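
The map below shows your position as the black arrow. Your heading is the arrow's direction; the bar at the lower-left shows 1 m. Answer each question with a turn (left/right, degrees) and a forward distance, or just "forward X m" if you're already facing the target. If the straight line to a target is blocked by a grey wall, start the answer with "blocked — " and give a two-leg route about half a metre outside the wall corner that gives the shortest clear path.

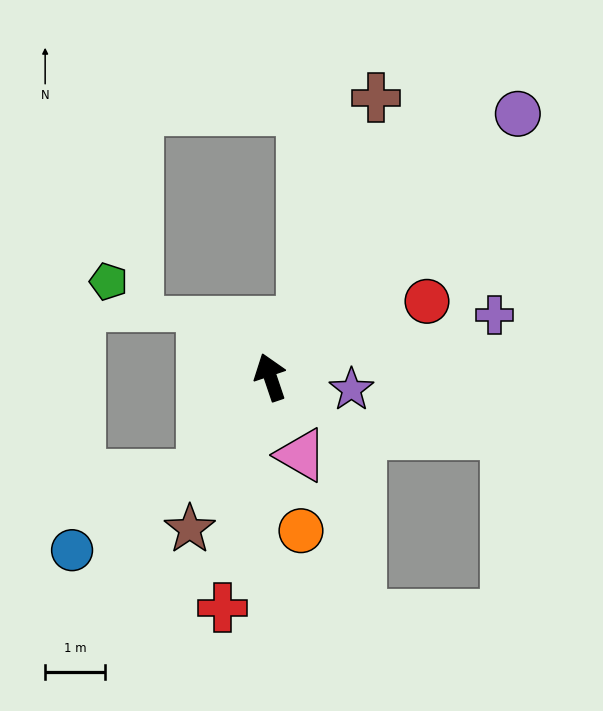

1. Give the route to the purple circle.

turn right 62°, forward 6.0 m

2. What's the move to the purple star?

turn right 117°, forward 1.4 m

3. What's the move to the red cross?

turn left 150°, forward 3.9 m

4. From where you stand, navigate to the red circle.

turn right 83°, forward 2.9 m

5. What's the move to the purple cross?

turn right 93°, forward 3.9 m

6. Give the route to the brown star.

turn left 133°, forward 2.9 m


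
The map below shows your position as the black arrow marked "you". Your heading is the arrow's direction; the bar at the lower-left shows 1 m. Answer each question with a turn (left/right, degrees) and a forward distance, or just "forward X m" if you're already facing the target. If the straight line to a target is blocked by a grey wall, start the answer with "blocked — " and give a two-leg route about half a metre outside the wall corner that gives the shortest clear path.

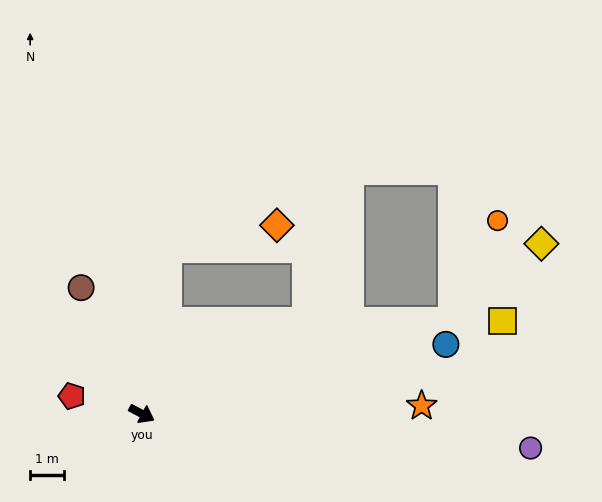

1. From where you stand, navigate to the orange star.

turn left 29°, forward 8.3 m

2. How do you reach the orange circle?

blocked — turn left 44°, forward 9.6 m, then turn left 49°, forward 3.3 m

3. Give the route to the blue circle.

turn left 41°, forward 9.2 m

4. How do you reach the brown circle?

turn left 144°, forward 4.1 m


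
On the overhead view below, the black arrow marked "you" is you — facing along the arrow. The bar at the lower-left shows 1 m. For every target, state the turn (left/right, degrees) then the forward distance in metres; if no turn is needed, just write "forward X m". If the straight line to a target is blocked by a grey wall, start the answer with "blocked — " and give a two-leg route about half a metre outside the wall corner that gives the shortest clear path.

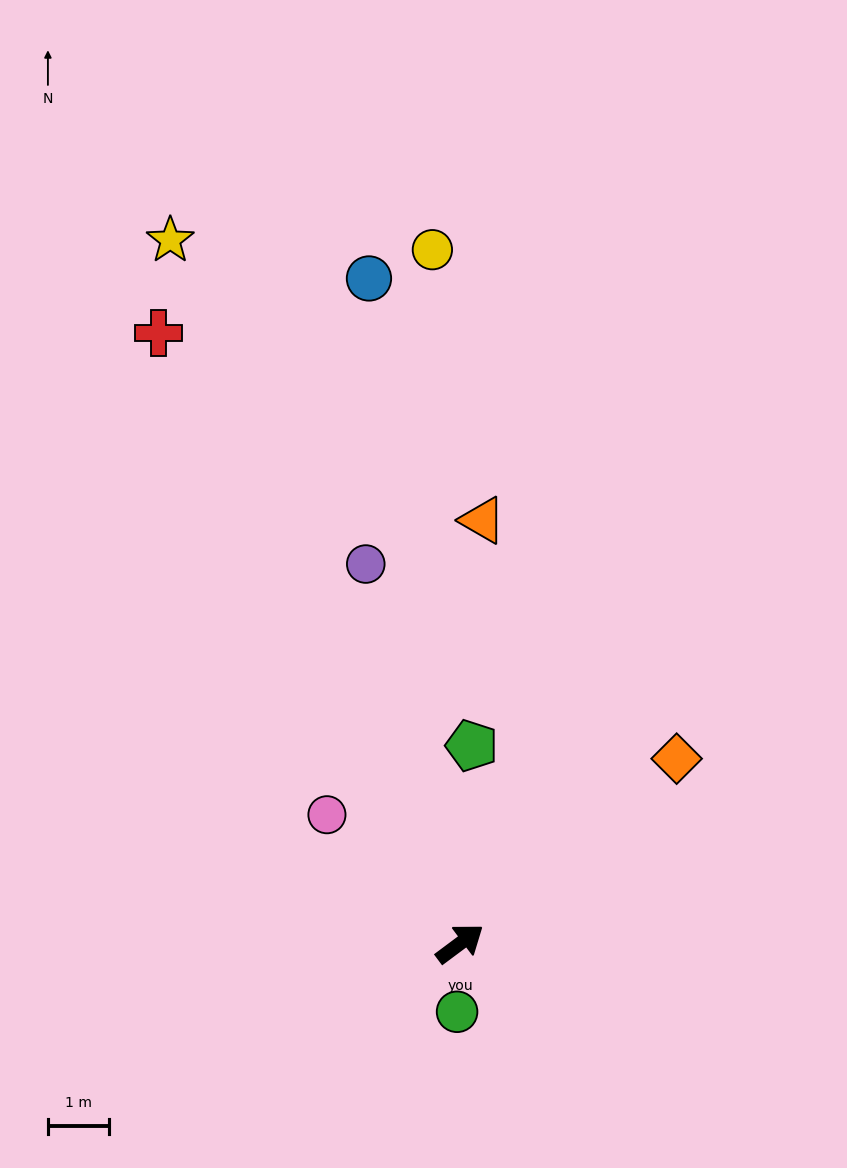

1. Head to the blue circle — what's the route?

turn left 61°, forward 11.0 m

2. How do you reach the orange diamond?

turn left 4°, forward 4.6 m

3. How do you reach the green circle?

turn right 129°, forward 1.1 m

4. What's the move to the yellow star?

turn left 76°, forward 12.4 m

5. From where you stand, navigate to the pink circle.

turn left 99°, forward 3.0 m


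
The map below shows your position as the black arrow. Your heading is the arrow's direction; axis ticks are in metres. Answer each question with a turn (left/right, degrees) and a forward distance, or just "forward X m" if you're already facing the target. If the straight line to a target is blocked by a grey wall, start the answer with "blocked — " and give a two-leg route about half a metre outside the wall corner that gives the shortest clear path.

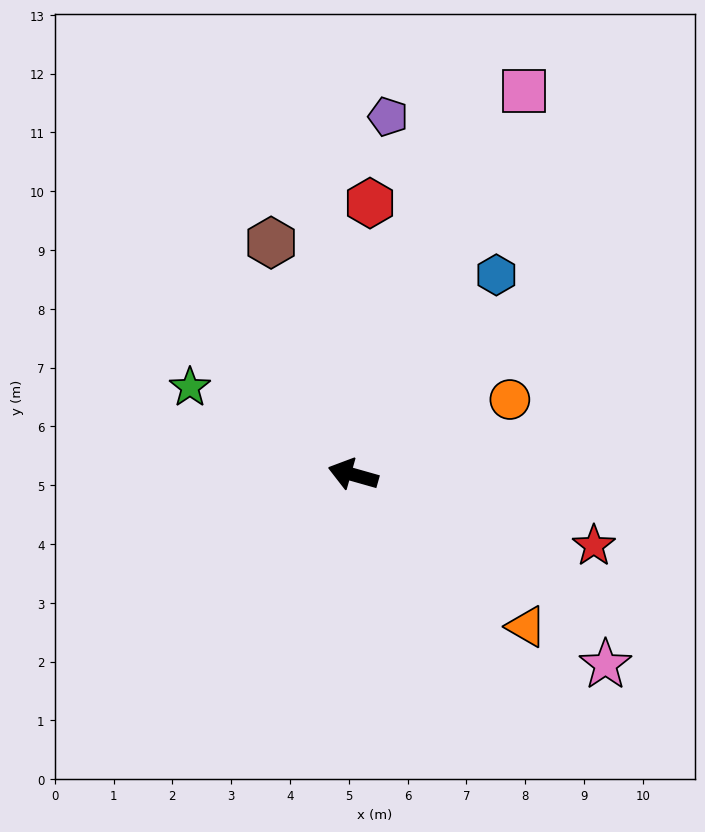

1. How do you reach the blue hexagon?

turn right 110°, forward 4.2 m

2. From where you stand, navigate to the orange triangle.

turn left 155°, forward 3.9 m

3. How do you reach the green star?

turn right 12°, forward 3.1 m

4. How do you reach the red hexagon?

turn right 78°, forward 4.6 m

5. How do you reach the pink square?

turn right 98°, forward 7.1 m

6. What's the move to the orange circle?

turn right 139°, forward 3.0 m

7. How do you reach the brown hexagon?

turn right 55°, forward 4.2 m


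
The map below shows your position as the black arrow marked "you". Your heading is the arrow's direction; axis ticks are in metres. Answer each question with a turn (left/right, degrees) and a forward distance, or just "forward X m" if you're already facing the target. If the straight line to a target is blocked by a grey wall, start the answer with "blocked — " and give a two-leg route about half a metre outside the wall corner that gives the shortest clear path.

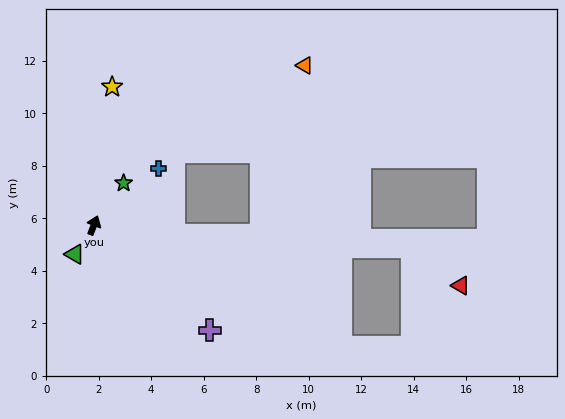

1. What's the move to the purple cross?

turn right 111°, forward 6.0 m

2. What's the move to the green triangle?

turn left 168°, forward 1.3 m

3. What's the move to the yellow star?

turn left 14°, forward 5.3 m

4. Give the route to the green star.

turn right 14°, forward 2.0 m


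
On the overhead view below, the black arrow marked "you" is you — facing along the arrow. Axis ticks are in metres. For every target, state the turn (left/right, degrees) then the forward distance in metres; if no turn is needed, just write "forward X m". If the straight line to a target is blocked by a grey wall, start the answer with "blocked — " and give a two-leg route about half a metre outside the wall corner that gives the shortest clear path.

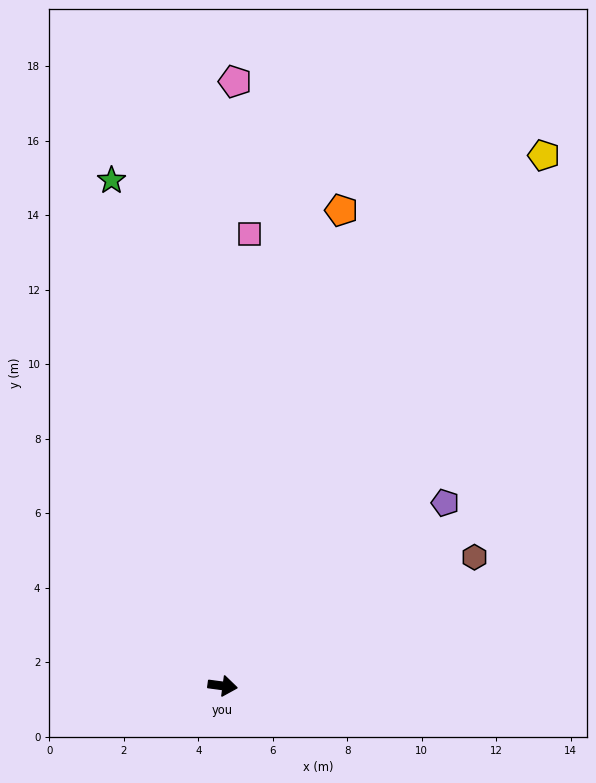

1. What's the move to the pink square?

turn left 94°, forward 12.2 m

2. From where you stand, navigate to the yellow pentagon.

turn left 66°, forward 16.7 m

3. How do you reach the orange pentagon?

turn left 84°, forward 13.2 m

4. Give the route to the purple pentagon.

turn left 47°, forward 7.7 m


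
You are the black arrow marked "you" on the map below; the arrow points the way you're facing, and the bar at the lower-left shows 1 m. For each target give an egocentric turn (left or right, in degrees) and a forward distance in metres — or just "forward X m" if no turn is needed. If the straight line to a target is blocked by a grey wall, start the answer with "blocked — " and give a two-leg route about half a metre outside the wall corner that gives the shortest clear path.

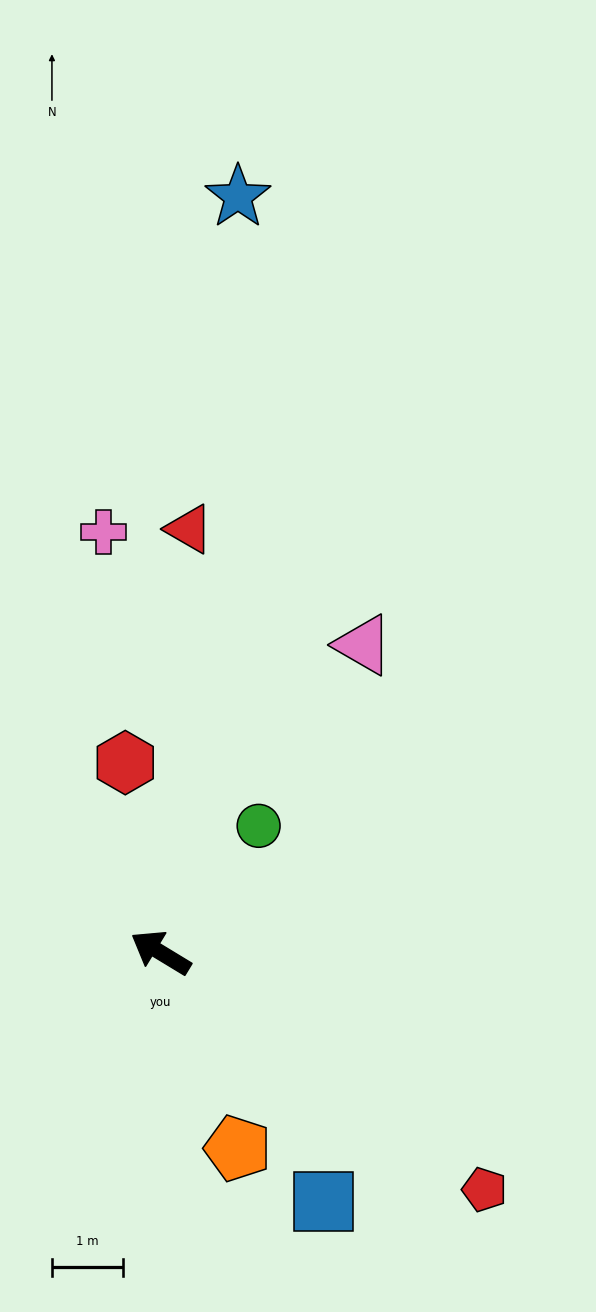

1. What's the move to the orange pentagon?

turn left 143°, forward 3.0 m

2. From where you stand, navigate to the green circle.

turn right 96°, forward 2.3 m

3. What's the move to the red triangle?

turn right 63°, forward 6.0 m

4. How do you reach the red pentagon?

turn left 175°, forward 5.7 m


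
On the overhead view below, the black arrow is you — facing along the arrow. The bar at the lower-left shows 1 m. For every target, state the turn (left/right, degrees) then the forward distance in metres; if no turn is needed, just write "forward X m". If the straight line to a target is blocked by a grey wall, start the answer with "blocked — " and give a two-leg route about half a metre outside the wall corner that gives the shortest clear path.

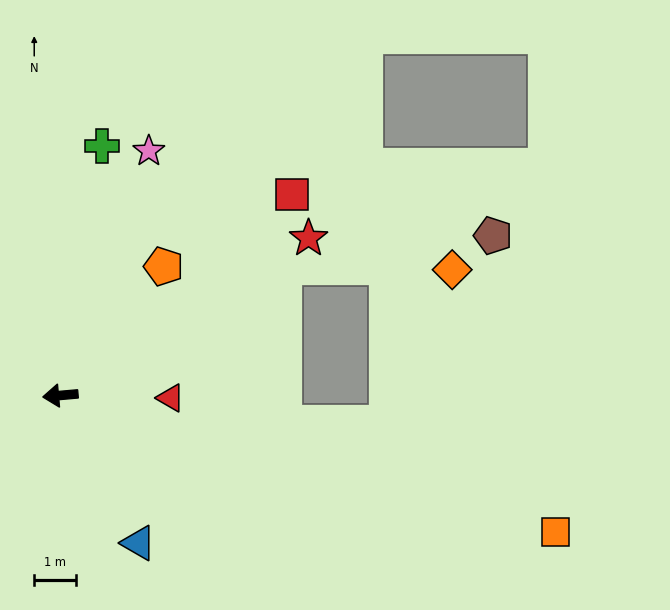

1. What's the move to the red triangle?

turn left 174°, forward 2.6 m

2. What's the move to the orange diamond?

blocked — turn right 155°, forward 6.2 m, then turn right 31°, forward 4.0 m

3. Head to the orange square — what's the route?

turn left 160°, forward 12.3 m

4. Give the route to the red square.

turn right 144°, forward 7.4 m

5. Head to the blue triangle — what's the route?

turn left 113°, forward 4.0 m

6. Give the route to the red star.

turn right 153°, forward 7.0 m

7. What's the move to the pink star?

turn right 115°, forward 6.2 m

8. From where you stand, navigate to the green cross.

turn right 105°, forward 6.1 m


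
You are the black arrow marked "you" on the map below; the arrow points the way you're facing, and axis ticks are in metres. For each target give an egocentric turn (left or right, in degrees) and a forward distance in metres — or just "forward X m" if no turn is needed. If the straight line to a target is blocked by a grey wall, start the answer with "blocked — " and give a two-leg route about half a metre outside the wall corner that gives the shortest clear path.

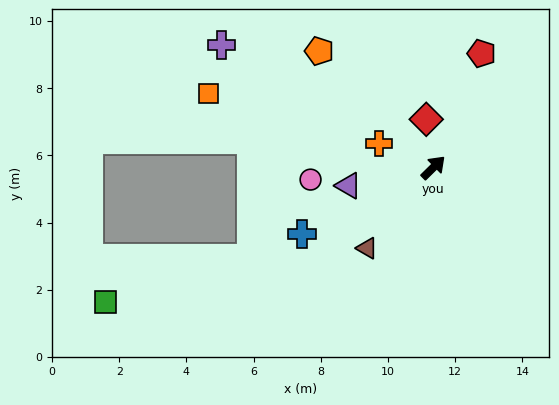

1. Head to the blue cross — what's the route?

turn left 162°, forward 4.4 m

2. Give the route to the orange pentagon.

turn left 90°, forward 4.9 m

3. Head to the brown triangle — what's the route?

turn right 174°, forward 3.1 m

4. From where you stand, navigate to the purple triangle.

turn left 148°, forward 2.6 m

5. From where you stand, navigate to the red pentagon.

turn left 23°, forward 3.7 m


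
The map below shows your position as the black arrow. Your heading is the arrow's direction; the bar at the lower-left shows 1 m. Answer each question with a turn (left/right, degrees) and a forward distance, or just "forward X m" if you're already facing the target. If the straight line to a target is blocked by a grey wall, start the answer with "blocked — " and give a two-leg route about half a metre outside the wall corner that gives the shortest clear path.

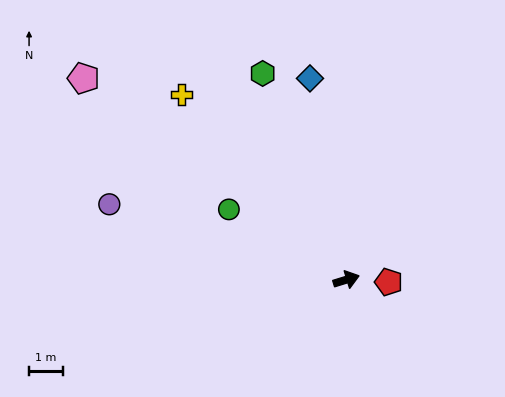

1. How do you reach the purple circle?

turn left 145°, forward 7.4 m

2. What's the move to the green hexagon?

turn left 95°, forward 6.6 m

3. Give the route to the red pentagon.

turn right 20°, forward 1.3 m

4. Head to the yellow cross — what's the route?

turn left 115°, forward 7.4 m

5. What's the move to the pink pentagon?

turn left 125°, forward 9.8 m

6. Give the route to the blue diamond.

turn left 83°, forward 6.1 m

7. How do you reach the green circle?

turn left 132°, forward 4.1 m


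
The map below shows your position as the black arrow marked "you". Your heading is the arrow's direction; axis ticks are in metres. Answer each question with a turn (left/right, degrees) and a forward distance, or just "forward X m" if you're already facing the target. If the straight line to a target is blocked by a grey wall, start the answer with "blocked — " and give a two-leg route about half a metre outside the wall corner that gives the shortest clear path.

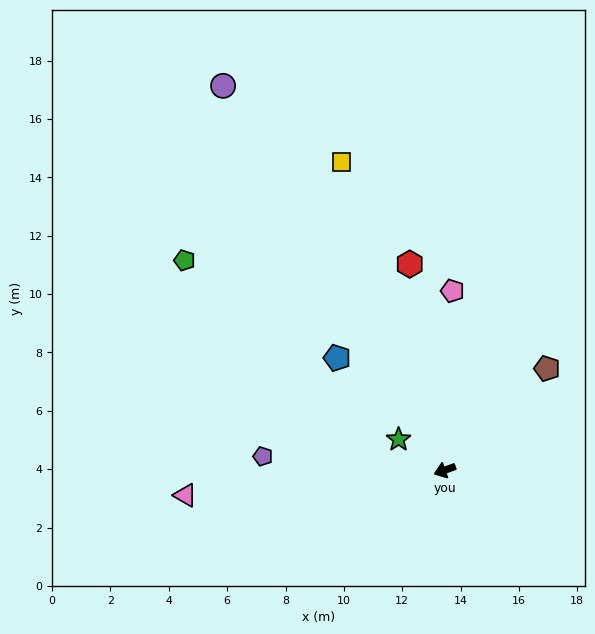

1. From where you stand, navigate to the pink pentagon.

turn right 112°, forward 6.2 m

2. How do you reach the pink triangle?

turn right 14°, forward 8.9 m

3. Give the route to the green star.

turn right 53°, forward 1.9 m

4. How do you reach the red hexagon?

turn right 100°, forward 7.2 m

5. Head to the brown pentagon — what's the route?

turn right 155°, forward 4.9 m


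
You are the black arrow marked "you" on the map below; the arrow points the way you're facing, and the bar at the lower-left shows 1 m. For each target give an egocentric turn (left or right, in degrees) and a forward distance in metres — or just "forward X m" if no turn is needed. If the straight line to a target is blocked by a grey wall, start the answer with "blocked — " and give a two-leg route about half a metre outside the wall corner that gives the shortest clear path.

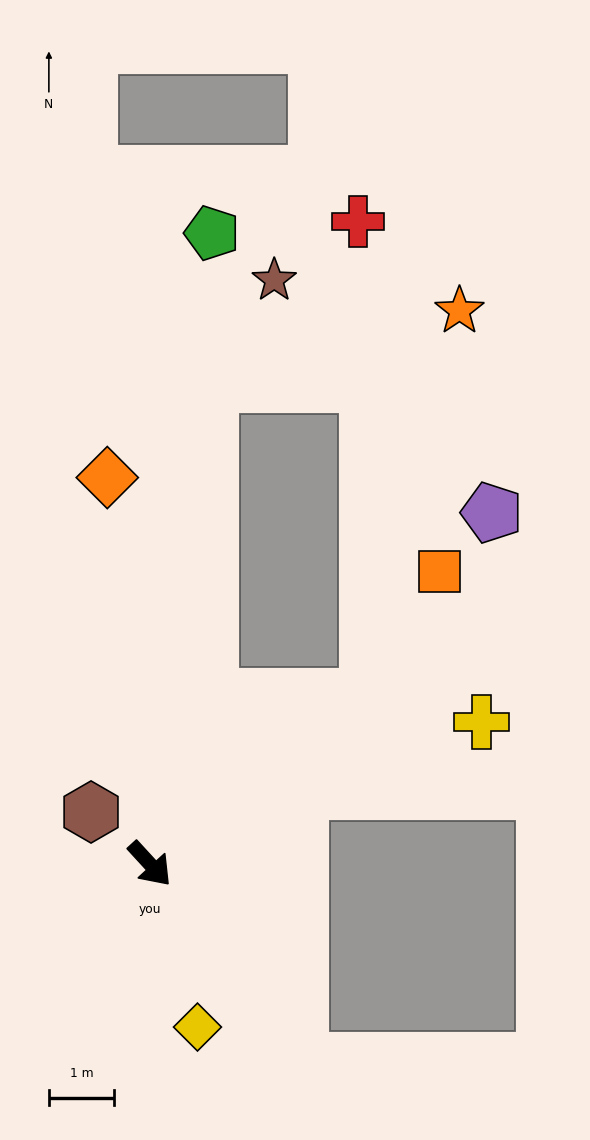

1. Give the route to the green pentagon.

turn left 132°, forward 9.7 m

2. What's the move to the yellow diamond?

turn right 26°, forward 2.6 m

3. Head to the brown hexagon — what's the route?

turn right 174°, forward 1.2 m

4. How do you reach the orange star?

blocked — turn left 85°, forward 4.2 m, then turn left 39°, forward 6.1 m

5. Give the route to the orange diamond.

turn left 144°, forward 6.0 m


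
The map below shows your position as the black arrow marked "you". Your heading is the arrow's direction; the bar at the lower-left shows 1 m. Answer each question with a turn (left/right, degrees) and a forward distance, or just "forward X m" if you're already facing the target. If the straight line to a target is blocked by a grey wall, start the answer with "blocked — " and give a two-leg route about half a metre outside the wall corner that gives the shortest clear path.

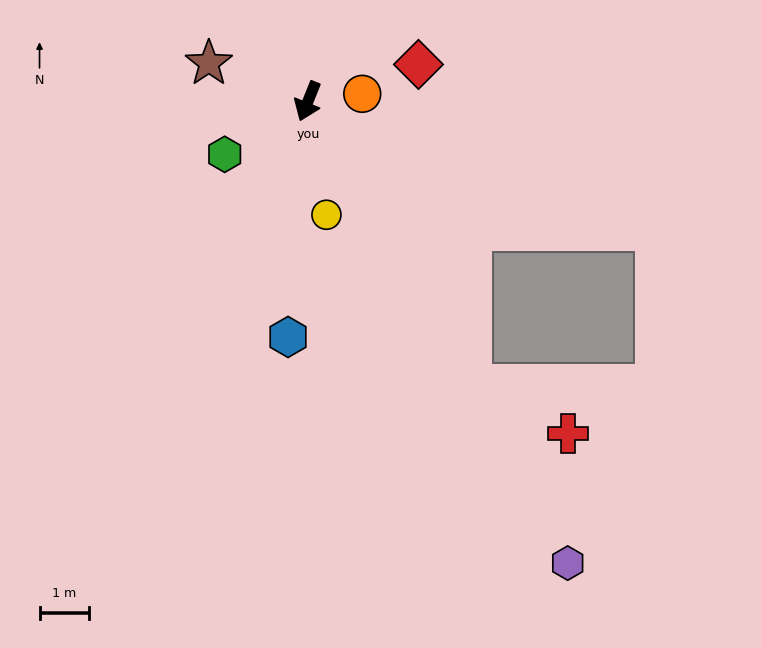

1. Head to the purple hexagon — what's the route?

turn left 51°, forward 10.8 m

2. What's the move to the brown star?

turn right 89°, forward 2.2 m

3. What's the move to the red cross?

blocked — turn left 52°, forward 6.7 m, then turn left 34°, forward 2.2 m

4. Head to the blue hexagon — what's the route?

turn left 17°, forward 4.8 m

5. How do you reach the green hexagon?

turn right 36°, forward 2.0 m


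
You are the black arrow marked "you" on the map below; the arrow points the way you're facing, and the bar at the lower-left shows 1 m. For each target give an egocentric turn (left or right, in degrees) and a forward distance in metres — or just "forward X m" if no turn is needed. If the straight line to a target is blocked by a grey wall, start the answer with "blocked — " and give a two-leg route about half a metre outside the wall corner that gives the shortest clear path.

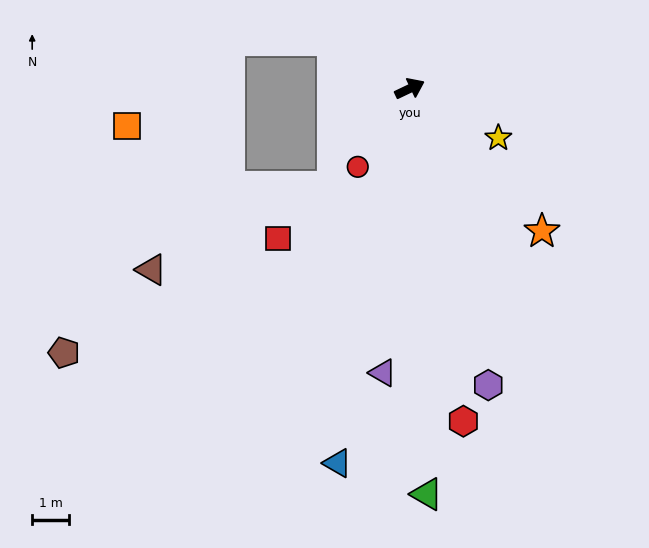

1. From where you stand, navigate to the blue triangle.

turn right 126°, forward 10.3 m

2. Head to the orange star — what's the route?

turn right 73°, forward 5.2 m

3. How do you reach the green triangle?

turn right 113°, forward 10.9 m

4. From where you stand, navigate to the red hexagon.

turn right 106°, forward 9.1 m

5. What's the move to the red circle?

turn right 149°, forward 2.5 m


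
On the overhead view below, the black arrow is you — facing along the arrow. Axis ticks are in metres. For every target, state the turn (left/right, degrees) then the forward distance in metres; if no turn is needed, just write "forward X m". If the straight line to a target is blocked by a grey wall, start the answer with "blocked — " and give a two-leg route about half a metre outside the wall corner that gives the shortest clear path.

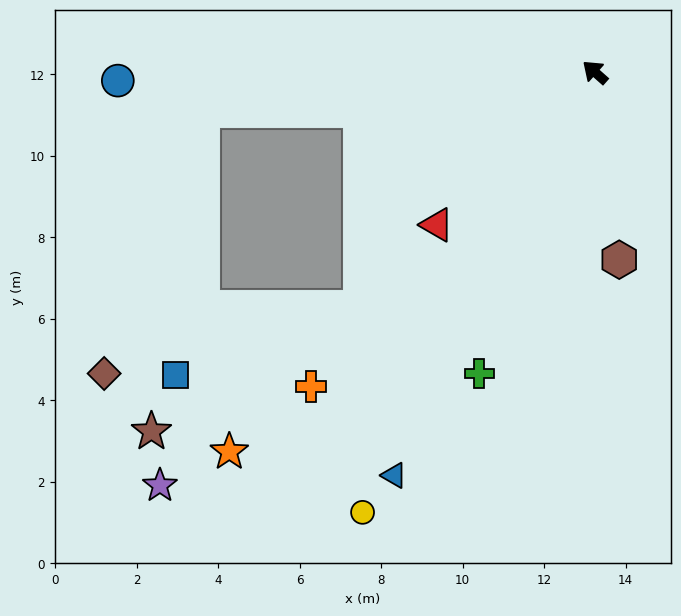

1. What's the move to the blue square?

blocked — turn left 47°, forward 9.7 m, then turn left 79°, forward 6.5 m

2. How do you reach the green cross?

turn left 111°, forward 7.9 m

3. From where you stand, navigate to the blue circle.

turn left 43°, forward 11.7 m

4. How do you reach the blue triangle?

turn left 105°, forward 11.1 m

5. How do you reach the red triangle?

turn left 86°, forward 5.4 m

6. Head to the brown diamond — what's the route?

blocked — turn left 47°, forward 9.7 m, then turn left 64°, forward 6.9 m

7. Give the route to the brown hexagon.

turn left 139°, forward 4.6 m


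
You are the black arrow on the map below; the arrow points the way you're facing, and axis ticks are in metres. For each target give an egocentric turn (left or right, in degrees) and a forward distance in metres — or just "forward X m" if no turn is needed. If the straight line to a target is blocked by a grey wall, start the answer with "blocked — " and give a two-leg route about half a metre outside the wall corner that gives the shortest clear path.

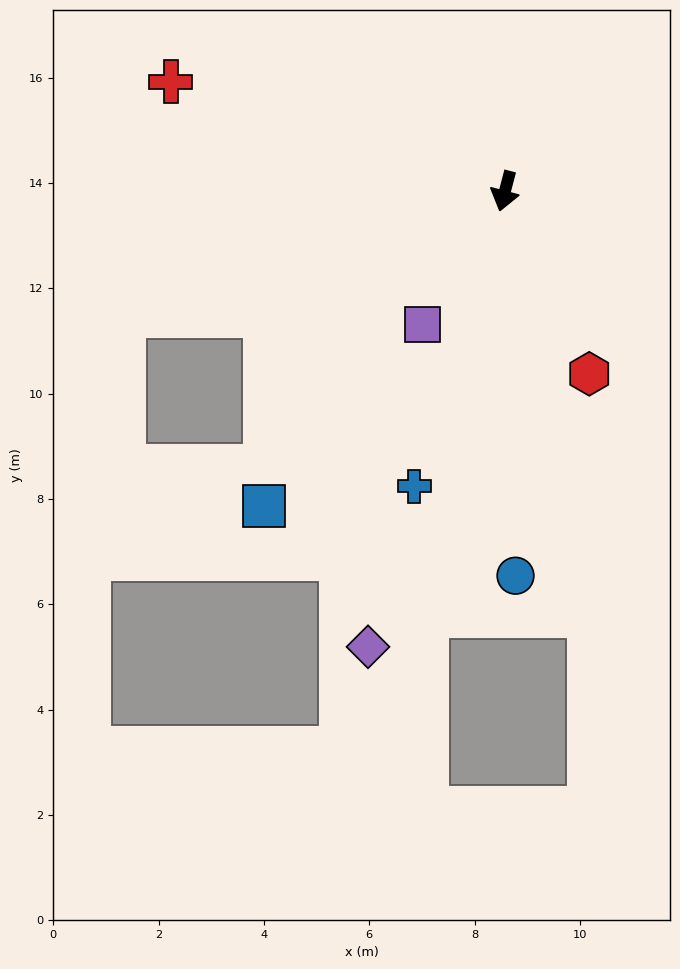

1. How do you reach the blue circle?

turn left 16°, forward 7.3 m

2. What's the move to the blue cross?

turn right 2°, forward 5.9 m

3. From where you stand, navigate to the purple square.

turn right 17°, forward 3.0 m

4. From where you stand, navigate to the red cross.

turn right 93°, forward 6.7 m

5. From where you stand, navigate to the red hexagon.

turn left 39°, forward 3.8 m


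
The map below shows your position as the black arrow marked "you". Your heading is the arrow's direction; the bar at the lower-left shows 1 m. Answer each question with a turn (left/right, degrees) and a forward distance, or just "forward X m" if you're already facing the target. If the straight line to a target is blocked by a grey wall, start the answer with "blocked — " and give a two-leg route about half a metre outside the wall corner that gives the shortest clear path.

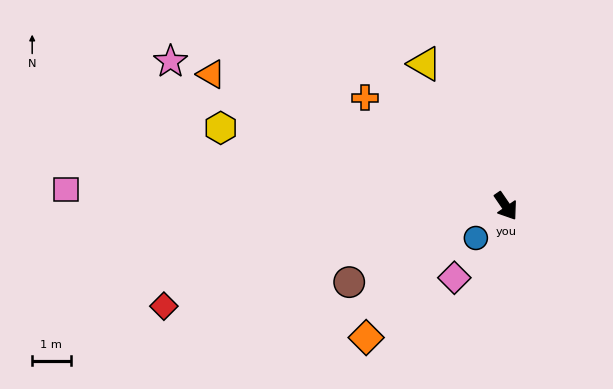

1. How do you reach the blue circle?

turn right 78°, forward 1.1 m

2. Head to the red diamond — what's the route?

turn right 108°, forward 9.3 m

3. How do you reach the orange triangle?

turn right 148°, forward 8.4 m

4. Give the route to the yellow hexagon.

turn right 140°, forward 7.7 m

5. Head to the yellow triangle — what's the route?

turn left 175°, forward 4.3 m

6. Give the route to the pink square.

turn right 127°, forward 11.5 m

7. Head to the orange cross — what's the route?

turn right 162°, forward 4.6 m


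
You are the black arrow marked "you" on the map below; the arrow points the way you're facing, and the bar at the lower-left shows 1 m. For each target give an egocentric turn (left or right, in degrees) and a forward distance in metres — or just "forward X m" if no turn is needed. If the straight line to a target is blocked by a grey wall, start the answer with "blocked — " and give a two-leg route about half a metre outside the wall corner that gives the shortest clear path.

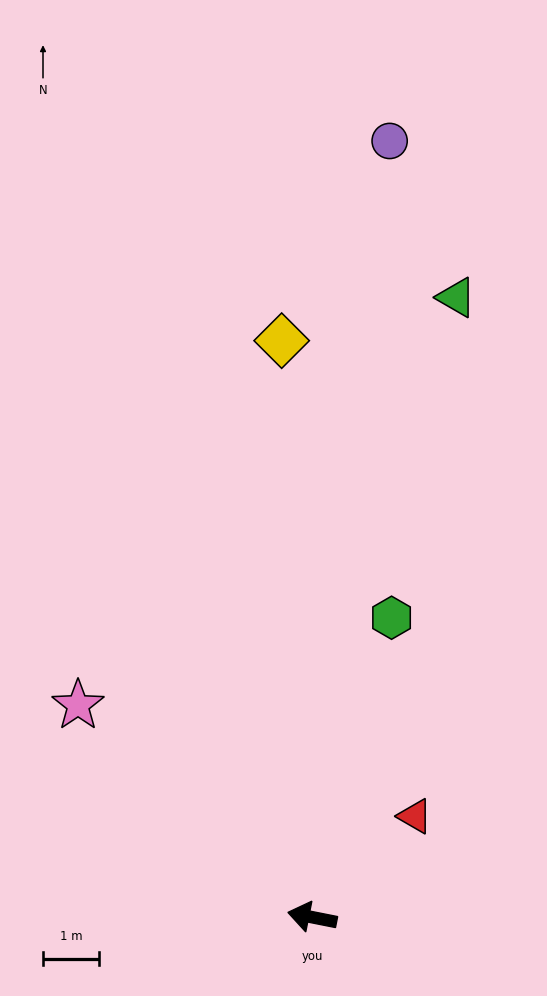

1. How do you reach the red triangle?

turn right 124°, forward 2.6 m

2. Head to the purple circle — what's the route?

turn right 84°, forward 13.9 m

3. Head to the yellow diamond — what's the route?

turn right 76°, forward 10.3 m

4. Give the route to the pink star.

turn right 31°, forward 5.6 m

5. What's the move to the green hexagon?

turn right 94°, forward 5.5 m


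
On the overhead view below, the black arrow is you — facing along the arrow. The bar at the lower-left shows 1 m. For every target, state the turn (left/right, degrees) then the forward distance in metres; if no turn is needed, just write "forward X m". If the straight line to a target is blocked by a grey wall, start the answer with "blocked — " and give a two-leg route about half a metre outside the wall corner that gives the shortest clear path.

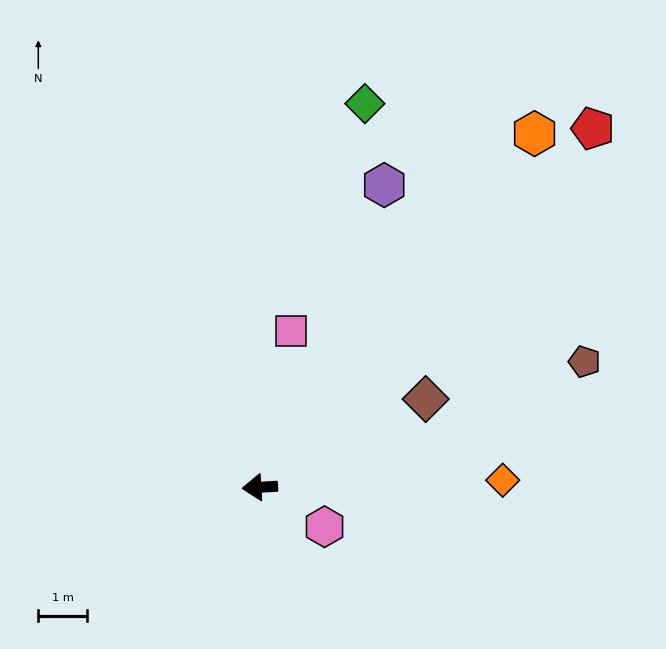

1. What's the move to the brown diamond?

turn right 155°, forward 3.9 m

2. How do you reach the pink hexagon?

turn left 145°, forward 1.6 m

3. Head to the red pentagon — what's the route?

turn right 136°, forward 10.1 m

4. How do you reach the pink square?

turn right 105°, forward 3.3 m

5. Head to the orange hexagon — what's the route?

turn right 131°, forward 9.2 m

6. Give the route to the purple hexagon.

turn right 116°, forward 6.7 m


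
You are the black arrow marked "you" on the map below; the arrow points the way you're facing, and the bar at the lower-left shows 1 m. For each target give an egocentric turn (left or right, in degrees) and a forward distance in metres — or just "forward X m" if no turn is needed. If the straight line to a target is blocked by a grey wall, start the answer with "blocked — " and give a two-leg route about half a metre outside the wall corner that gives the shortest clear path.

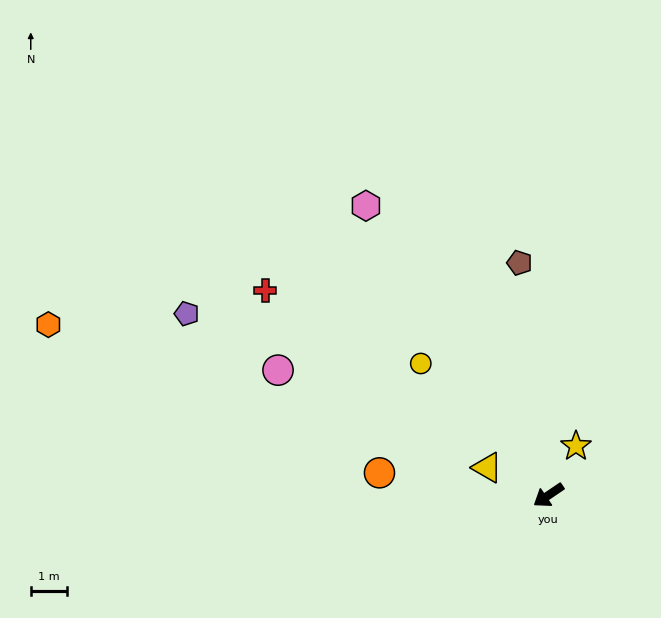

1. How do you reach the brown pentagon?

turn right 117°, forward 6.5 m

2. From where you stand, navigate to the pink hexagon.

turn right 92°, forward 9.4 m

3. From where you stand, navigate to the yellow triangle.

turn right 58°, forward 1.9 m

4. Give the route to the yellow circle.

turn right 80°, forward 5.1 m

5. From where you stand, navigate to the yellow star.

turn right 153°, forward 1.6 m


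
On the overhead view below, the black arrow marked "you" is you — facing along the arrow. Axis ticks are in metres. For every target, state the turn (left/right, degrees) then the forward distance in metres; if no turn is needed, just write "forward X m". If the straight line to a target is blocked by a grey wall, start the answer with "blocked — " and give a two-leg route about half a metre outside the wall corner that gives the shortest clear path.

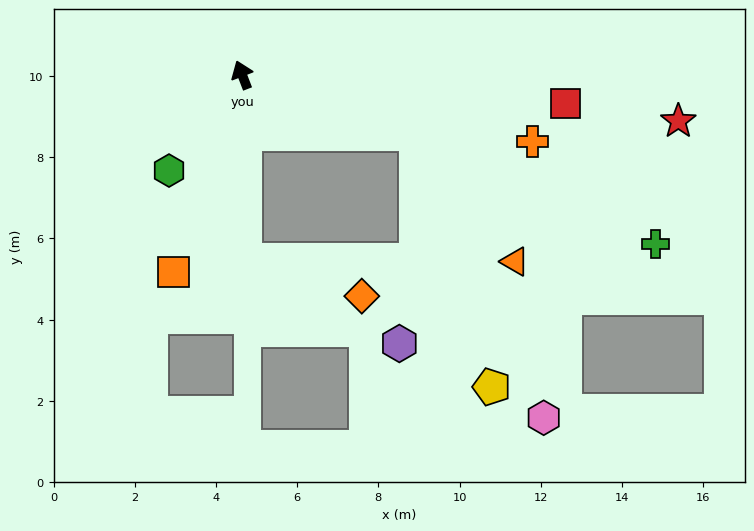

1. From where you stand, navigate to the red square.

turn right 116°, forward 8.0 m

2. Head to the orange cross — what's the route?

turn right 124°, forward 7.3 m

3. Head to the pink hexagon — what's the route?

blocked — turn right 130°, forward 4.5 m, then turn right 47°, forward 7.7 m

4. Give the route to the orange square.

turn left 140°, forward 5.1 m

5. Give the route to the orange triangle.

blocked — turn right 130°, forward 4.5 m, then turn right 34°, forward 4.0 m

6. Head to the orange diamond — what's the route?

blocked — turn left 160°, forward 4.6 m, then turn left 72°, forward 3.0 m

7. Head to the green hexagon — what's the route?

turn left 122°, forward 3.0 m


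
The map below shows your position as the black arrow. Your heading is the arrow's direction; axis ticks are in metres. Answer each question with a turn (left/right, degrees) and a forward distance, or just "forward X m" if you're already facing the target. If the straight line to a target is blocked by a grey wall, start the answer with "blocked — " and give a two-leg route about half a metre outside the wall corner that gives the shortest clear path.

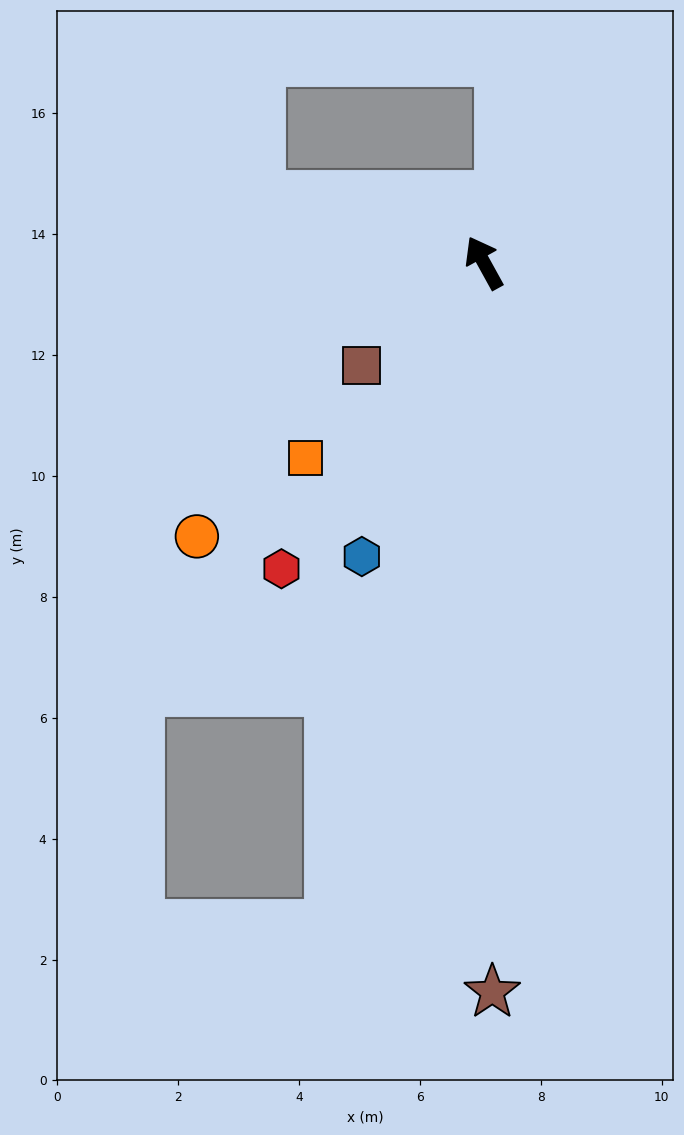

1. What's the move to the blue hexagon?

turn left 129°, forward 5.3 m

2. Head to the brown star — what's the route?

turn left 152°, forward 12.1 m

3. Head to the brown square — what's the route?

turn left 101°, forward 2.6 m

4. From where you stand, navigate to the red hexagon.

turn left 118°, forward 6.1 m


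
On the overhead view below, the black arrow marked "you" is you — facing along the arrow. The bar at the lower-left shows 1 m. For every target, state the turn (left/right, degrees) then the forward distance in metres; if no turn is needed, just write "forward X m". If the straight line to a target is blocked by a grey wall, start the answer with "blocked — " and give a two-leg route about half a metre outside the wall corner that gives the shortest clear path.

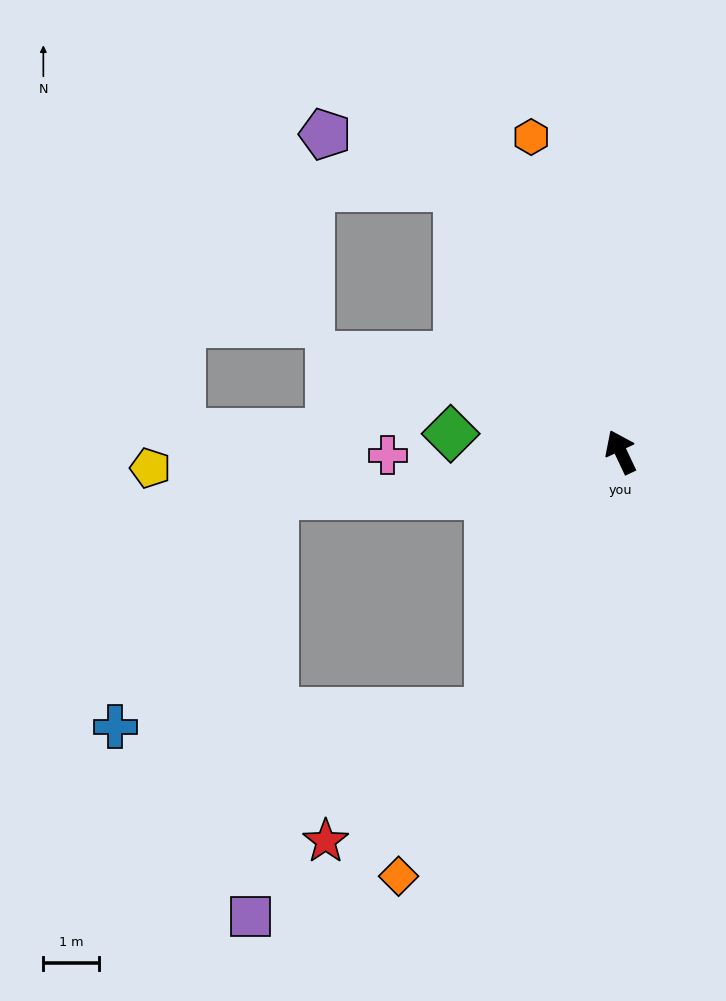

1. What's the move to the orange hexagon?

turn right 9°, forward 5.9 m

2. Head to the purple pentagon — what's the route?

blocked — turn left 7°, forward 5.6 m, then turn left 36°, forward 2.6 m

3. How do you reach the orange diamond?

turn left 127°, forward 8.7 m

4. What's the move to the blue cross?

blocked — turn left 127°, forward 5.3 m, then turn right 60°, forward 6.8 m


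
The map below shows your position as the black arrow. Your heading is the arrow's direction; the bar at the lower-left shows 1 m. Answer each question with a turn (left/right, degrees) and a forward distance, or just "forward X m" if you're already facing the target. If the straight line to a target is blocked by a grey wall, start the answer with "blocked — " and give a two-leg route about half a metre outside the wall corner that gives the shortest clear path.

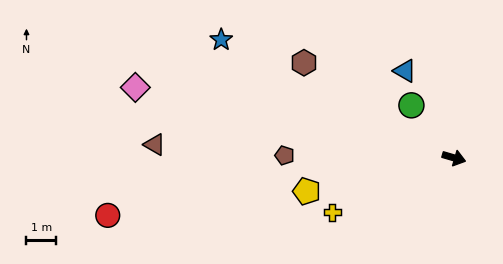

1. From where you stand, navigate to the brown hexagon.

turn left 164°, forward 6.0 m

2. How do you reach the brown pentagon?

turn right 165°, forward 5.7 m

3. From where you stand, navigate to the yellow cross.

turn right 140°, forward 4.5 m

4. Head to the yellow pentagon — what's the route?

turn right 151°, forward 5.1 m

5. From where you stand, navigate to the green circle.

turn left 145°, forward 2.3 m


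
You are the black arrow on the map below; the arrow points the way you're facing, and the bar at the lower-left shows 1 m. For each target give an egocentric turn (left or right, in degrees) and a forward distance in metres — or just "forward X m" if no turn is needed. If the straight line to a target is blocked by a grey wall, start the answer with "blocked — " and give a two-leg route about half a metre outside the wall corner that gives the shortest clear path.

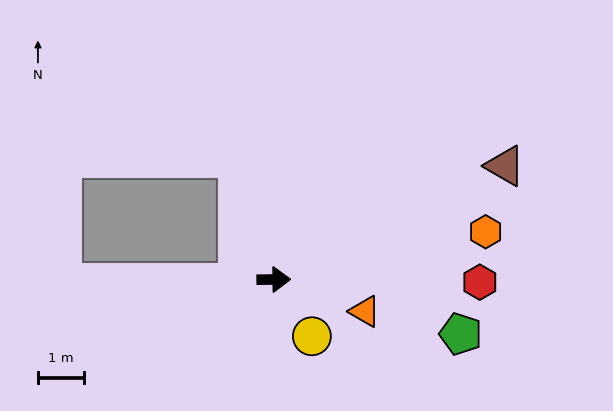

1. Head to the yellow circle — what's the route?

turn right 57°, forward 1.5 m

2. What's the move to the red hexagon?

forward 4.5 m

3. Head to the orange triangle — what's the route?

turn right 20°, forward 2.1 m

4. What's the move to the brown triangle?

turn left 25°, forward 5.7 m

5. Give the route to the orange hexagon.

turn left 12°, forward 4.8 m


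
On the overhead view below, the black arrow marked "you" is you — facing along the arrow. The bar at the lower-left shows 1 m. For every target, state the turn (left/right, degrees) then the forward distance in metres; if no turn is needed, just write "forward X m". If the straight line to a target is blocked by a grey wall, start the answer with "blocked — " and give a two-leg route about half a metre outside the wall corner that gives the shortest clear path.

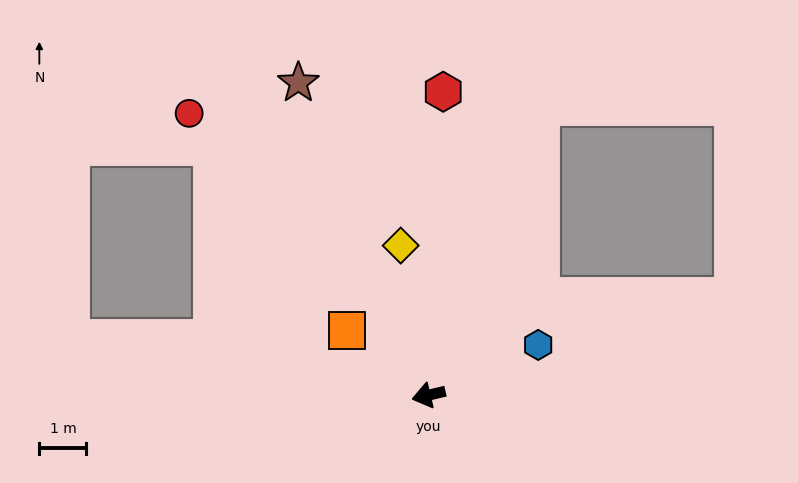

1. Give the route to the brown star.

turn right 81°, forward 7.2 m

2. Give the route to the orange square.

turn right 52°, forward 2.2 m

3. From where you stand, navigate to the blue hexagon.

turn right 169°, forward 2.6 m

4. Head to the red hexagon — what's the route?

turn right 106°, forward 6.4 m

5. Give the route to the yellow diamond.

turn right 93°, forward 3.2 m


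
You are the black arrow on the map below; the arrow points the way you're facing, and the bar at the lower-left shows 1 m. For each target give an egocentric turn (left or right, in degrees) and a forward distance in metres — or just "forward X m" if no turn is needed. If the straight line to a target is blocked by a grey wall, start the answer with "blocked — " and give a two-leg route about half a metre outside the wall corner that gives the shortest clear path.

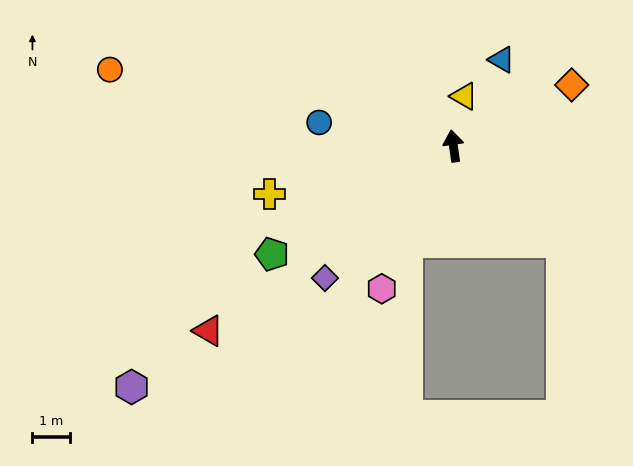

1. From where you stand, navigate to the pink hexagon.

turn left 145°, forward 4.3 m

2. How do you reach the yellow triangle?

turn right 20°, forward 1.4 m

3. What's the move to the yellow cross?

turn left 97°, forward 5.1 m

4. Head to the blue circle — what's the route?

turn left 72°, forward 3.7 m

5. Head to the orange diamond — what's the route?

turn right 71°, forward 3.6 m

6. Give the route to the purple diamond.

turn left 128°, forward 5.0 m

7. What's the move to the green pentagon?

turn left 113°, forward 5.7 m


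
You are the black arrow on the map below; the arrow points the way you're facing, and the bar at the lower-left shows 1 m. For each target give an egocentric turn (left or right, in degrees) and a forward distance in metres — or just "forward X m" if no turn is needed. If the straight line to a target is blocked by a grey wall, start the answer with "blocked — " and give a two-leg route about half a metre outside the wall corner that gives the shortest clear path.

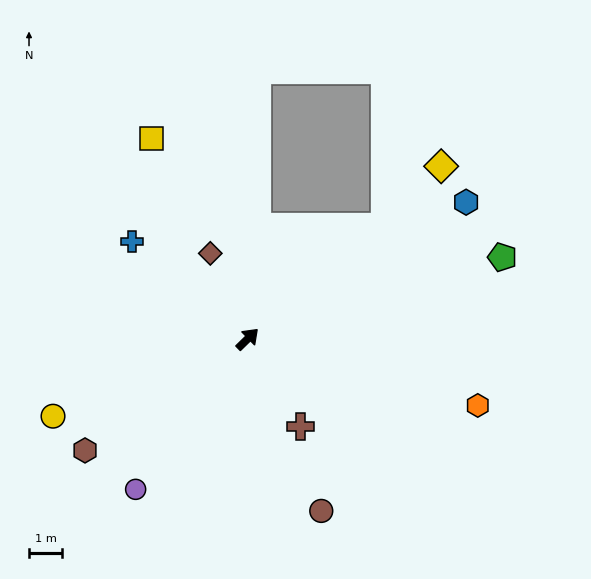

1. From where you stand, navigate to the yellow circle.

turn left 157°, forward 6.3 m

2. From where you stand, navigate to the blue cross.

turn left 96°, forward 4.6 m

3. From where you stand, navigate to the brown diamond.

turn left 69°, forward 2.8 m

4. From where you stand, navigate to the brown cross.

turn right 103°, forward 3.1 m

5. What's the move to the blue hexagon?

turn right 12°, forward 7.8 m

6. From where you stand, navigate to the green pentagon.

turn right 27°, forward 8.1 m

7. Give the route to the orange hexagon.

turn right 60°, forward 7.2 m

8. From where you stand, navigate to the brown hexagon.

turn left 170°, forward 5.9 m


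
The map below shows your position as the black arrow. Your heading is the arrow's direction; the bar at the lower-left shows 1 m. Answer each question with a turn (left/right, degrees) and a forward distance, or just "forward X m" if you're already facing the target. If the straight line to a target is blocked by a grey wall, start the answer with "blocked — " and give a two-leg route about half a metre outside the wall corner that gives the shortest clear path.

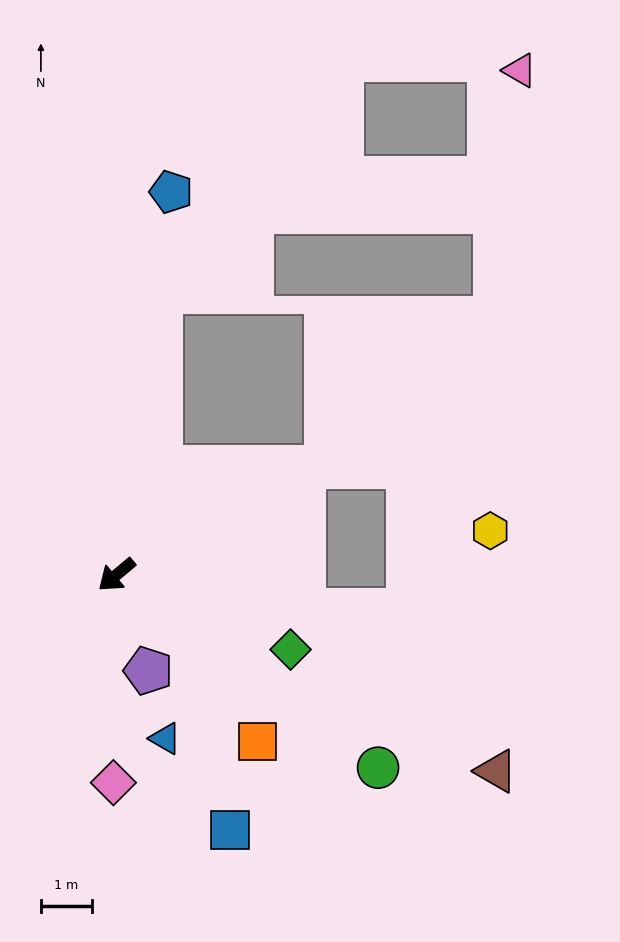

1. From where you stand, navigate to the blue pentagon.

turn right 138°, forward 7.5 m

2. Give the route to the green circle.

turn left 104°, forward 6.3 m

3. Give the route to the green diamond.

turn left 117°, forward 3.7 m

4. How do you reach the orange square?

turn left 90°, forward 4.3 m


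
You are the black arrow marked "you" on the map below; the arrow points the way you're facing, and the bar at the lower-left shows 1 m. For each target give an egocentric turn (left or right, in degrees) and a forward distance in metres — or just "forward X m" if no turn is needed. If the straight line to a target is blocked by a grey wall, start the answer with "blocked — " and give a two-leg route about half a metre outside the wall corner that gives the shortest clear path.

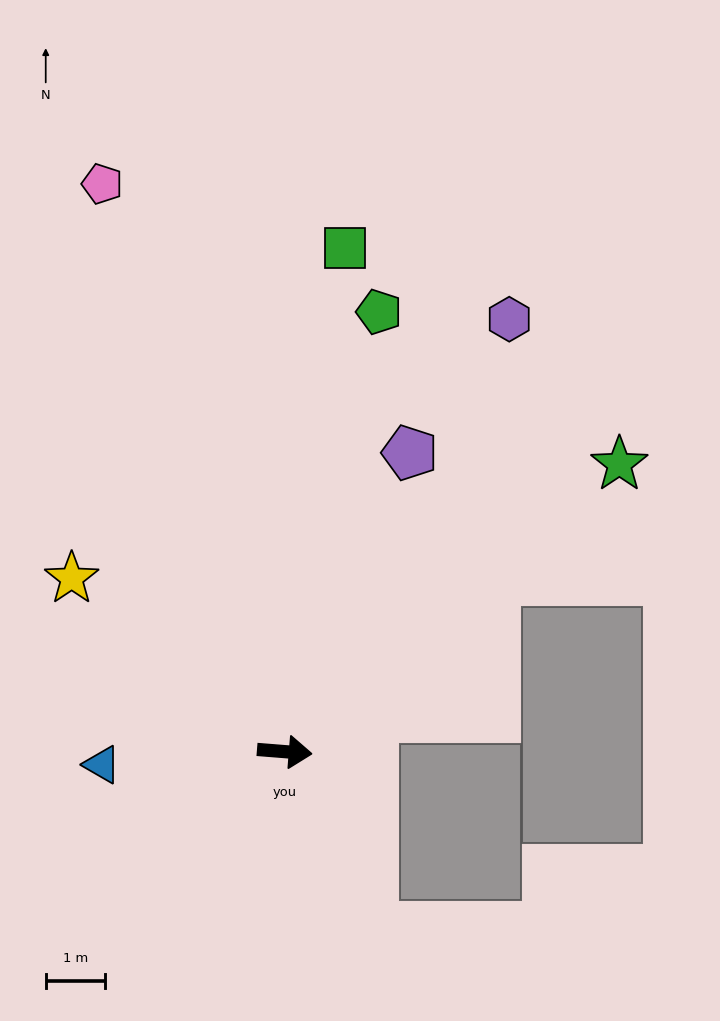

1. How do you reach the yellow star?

turn left 145°, forward 4.7 m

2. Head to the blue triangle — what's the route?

turn right 171°, forward 3.1 m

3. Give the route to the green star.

turn left 45°, forward 7.5 m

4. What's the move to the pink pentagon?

turn left 112°, forward 10.1 m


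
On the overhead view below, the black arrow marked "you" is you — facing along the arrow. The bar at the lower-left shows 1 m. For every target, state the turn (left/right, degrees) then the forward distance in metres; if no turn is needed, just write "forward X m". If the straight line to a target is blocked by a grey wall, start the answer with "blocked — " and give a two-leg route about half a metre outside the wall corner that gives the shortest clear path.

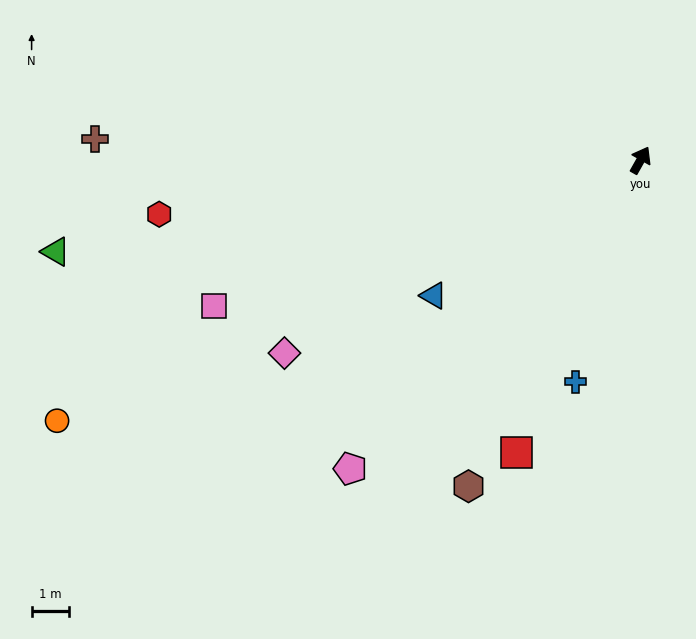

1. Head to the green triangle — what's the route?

turn left 128°, forward 16.0 m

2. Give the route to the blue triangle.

turn left 153°, forward 6.7 m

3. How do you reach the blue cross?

turn right 167°, forward 6.2 m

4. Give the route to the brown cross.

turn left 117°, forward 14.7 m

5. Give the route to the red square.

turn right 174°, forward 8.6 m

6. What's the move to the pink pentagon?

turn left 166°, forward 11.4 m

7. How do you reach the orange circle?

turn left 143°, forward 17.2 m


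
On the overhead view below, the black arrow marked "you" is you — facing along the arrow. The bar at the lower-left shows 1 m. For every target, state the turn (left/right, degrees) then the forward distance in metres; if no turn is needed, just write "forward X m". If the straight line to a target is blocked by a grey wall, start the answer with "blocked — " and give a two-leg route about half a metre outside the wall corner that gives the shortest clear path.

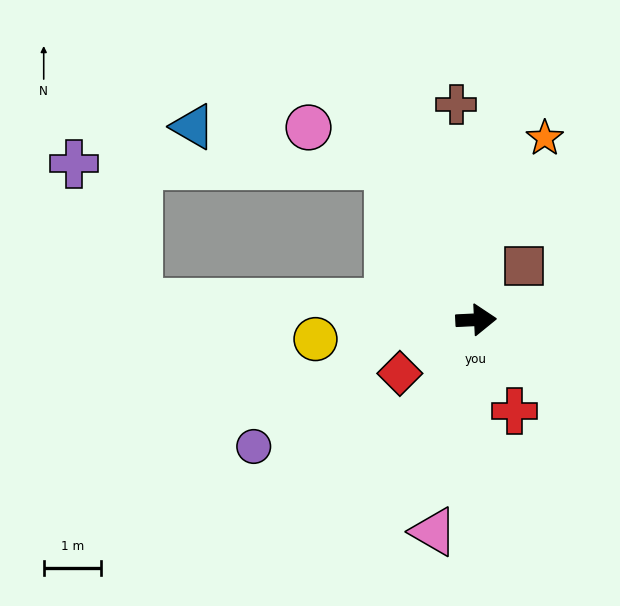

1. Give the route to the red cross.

turn right 70°, forward 1.7 m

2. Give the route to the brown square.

turn left 46°, forward 1.3 m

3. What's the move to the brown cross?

turn left 93°, forward 3.8 m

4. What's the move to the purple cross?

blocked — turn left 117°, forward 3.1 m, then turn left 60°, forward 5.5 m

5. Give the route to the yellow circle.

turn right 176°, forward 2.8 m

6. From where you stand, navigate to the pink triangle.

turn right 104°, forward 3.8 m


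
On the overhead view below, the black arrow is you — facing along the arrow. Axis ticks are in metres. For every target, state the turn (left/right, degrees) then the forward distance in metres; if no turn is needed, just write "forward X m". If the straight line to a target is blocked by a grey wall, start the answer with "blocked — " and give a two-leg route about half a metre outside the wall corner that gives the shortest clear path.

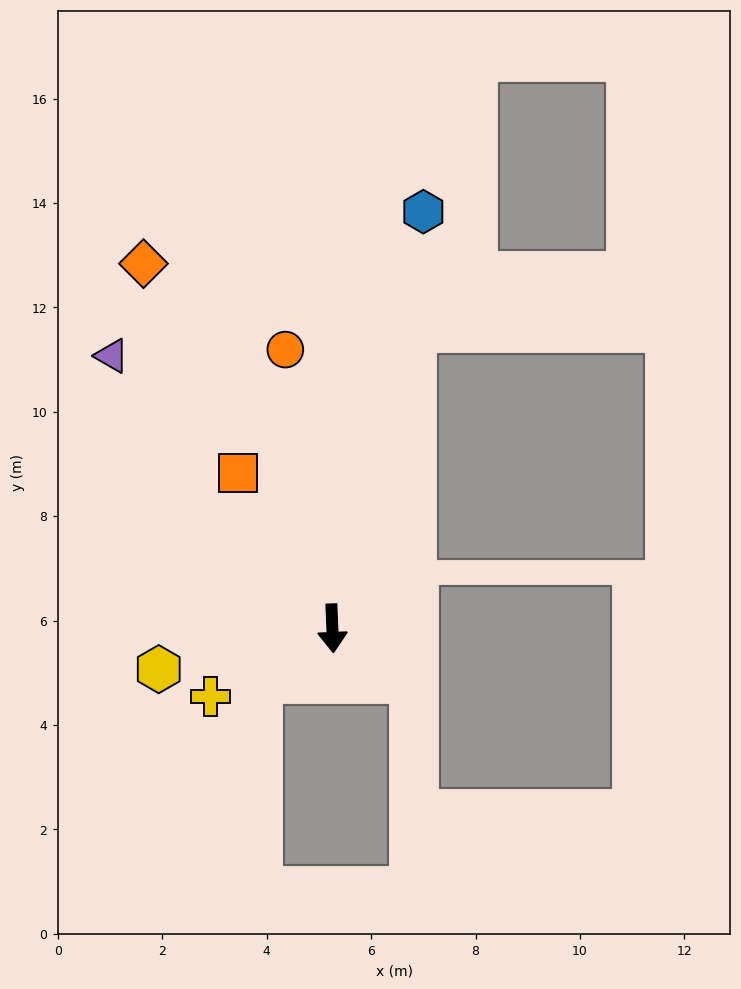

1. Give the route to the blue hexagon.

turn left 165°, forward 8.2 m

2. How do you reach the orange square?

turn right 151°, forward 3.5 m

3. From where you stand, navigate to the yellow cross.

turn right 63°, forward 2.7 m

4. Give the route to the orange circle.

turn right 173°, forward 5.4 m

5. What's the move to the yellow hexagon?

turn right 79°, forward 3.4 m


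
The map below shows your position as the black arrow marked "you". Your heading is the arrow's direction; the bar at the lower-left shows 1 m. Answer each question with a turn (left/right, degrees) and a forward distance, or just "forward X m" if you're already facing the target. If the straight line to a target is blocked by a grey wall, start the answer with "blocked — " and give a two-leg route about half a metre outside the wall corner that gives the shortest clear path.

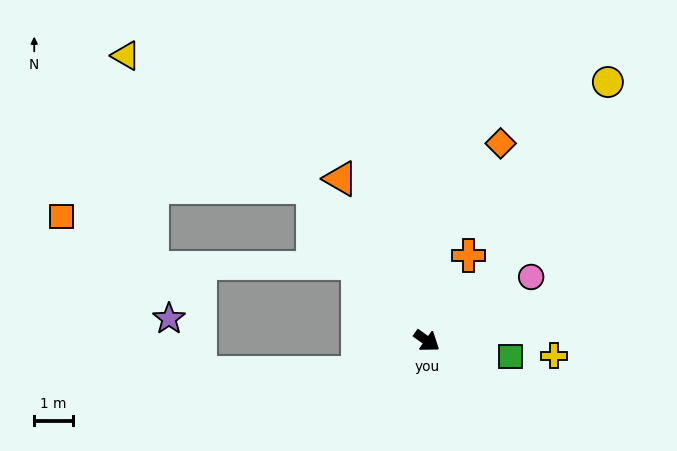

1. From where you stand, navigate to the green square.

turn left 25°, forward 2.2 m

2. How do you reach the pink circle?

turn left 67°, forward 3.1 m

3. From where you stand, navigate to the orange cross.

turn left 100°, forward 2.4 m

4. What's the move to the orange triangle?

turn left 154°, forward 4.7 m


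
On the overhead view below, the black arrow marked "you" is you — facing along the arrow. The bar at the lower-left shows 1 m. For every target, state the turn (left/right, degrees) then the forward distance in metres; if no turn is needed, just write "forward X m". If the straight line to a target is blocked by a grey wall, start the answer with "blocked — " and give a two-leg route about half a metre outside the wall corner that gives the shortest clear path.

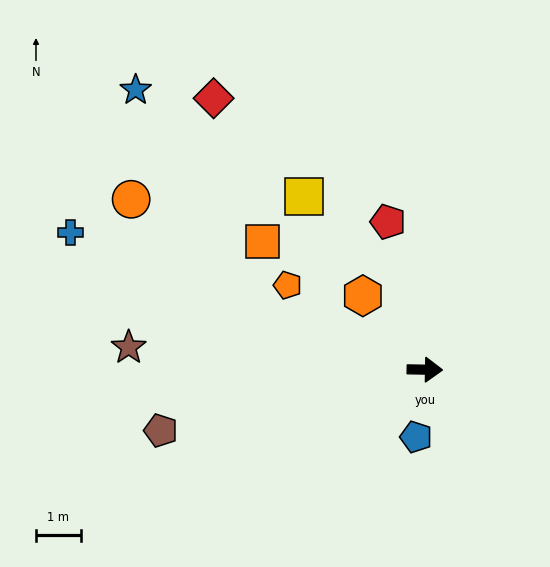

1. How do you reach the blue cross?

turn left 160°, forward 8.5 m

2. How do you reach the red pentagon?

turn left 105°, forward 3.4 m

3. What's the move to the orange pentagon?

turn left 149°, forward 3.6 m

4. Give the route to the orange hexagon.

turn left 131°, forward 2.2 m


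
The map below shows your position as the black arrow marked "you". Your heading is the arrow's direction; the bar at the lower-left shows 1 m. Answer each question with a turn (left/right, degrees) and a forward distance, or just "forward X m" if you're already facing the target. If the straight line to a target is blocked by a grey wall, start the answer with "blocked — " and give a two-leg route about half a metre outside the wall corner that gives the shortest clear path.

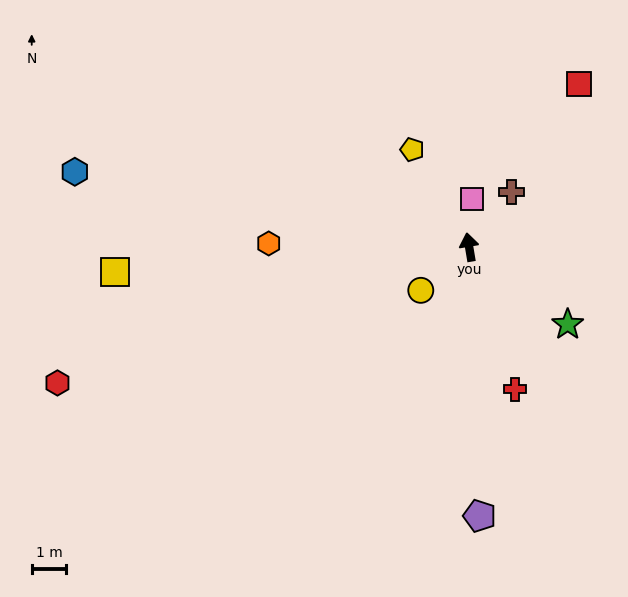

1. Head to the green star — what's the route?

turn right 138°, forward 3.6 m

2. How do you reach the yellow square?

turn left 85°, forward 10.3 m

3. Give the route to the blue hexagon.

turn left 70°, forward 11.7 m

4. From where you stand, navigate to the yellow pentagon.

turn left 21°, forward 3.3 m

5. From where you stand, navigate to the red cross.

turn right 172°, forward 4.3 m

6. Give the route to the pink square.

turn right 13°, forward 1.4 m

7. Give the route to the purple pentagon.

turn left 173°, forward 7.8 m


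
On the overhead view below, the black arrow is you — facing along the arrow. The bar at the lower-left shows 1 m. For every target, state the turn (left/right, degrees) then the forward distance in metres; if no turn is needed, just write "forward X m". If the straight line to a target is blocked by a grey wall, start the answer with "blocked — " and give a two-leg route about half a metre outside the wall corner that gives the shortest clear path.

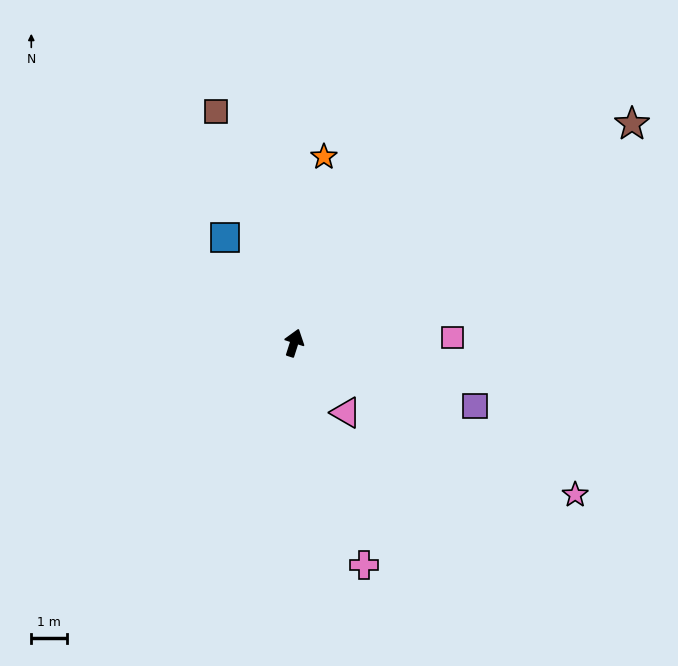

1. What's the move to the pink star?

turn right 101°, forward 9.0 m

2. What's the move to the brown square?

turn left 36°, forward 6.9 m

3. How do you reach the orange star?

turn left 9°, forward 5.3 m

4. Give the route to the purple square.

turn right 92°, forward 5.4 m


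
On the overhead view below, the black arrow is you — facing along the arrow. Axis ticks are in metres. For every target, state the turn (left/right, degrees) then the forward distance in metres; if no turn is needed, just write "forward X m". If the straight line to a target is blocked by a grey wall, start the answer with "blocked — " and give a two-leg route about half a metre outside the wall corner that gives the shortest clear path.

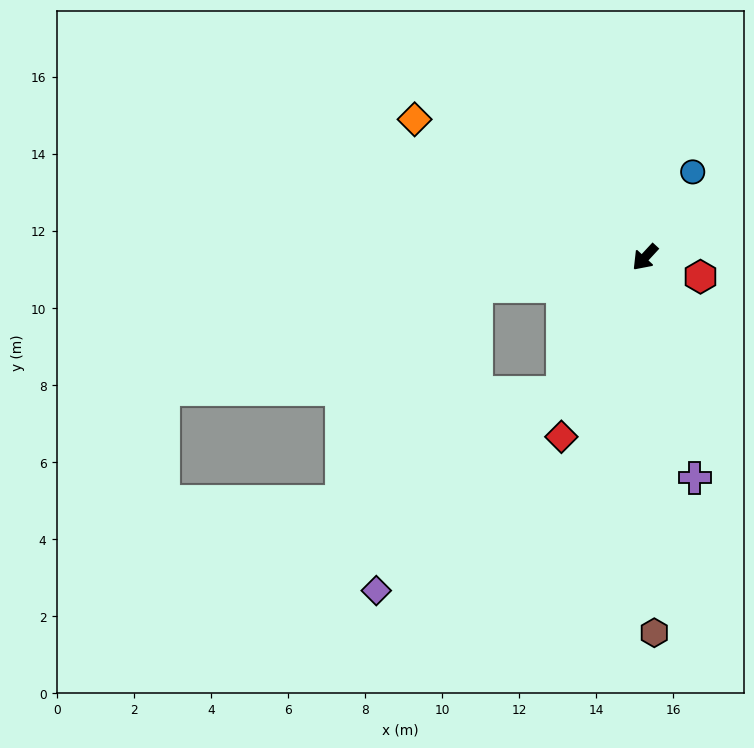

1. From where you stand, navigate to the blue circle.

turn right 166°, forward 2.5 m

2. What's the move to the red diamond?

turn left 18°, forward 5.1 m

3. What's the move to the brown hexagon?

turn left 44°, forward 9.8 m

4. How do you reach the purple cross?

turn left 56°, forward 5.9 m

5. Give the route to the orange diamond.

turn right 78°, forward 7.0 m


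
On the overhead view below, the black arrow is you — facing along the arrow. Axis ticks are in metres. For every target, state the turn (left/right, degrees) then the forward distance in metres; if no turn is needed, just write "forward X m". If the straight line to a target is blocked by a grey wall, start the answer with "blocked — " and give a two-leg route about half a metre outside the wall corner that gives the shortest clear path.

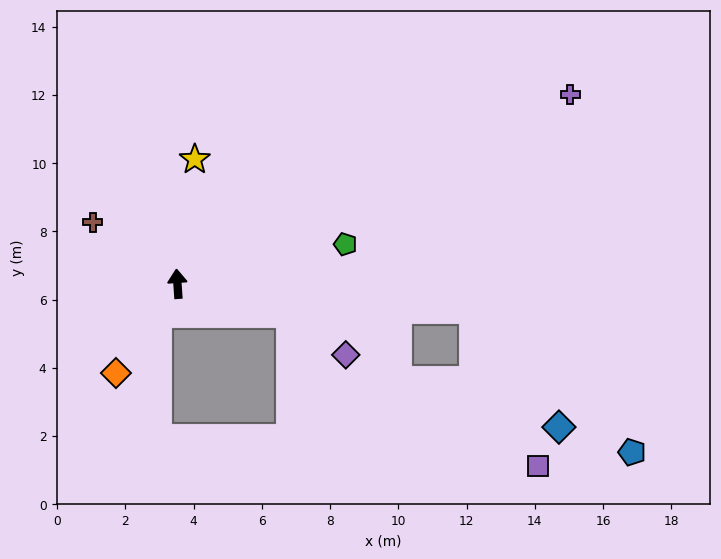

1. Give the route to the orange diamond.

turn left 141°, forward 3.2 m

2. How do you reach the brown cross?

turn left 50°, forward 3.1 m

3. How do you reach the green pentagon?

turn right 81°, forward 5.1 m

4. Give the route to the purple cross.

turn right 68°, forward 12.8 m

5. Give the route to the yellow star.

turn right 12°, forward 3.7 m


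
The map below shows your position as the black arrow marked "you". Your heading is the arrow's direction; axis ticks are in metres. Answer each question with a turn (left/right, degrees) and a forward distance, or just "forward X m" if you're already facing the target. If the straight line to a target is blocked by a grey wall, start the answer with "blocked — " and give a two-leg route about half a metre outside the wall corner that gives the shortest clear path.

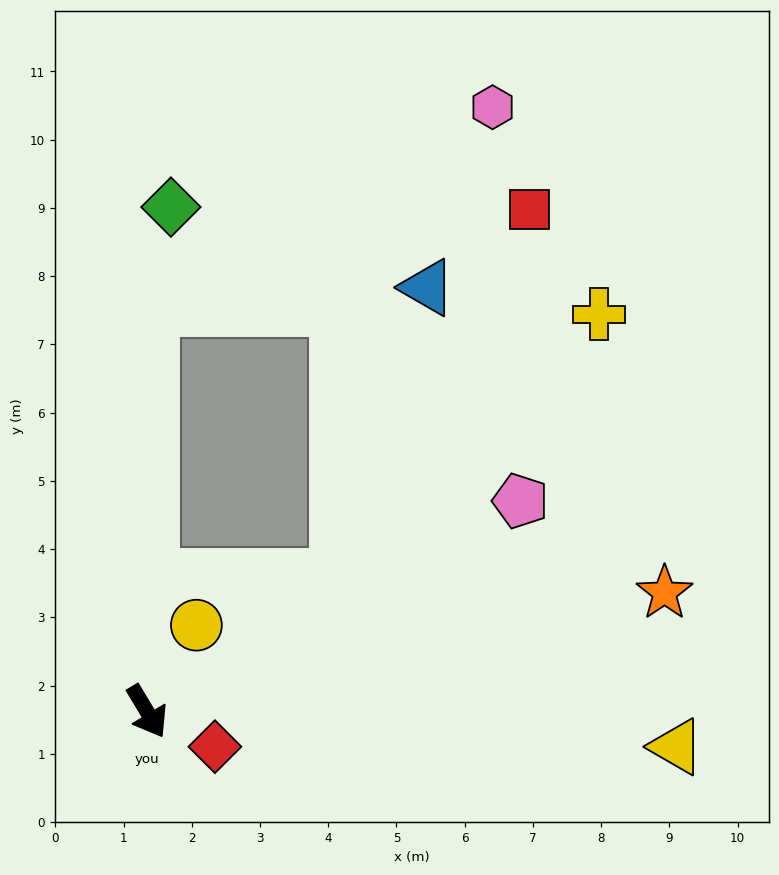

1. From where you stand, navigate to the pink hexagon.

blocked — turn left 149°, forward 5.9 m, then turn right 60°, forward 5.8 m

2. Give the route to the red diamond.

turn left 32°, forward 1.1 m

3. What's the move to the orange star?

turn left 72°, forward 7.8 m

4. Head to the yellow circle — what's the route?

turn left 119°, forward 1.5 m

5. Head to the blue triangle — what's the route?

blocked — turn left 94°, forward 3.4 m, then turn left 38°, forward 4.4 m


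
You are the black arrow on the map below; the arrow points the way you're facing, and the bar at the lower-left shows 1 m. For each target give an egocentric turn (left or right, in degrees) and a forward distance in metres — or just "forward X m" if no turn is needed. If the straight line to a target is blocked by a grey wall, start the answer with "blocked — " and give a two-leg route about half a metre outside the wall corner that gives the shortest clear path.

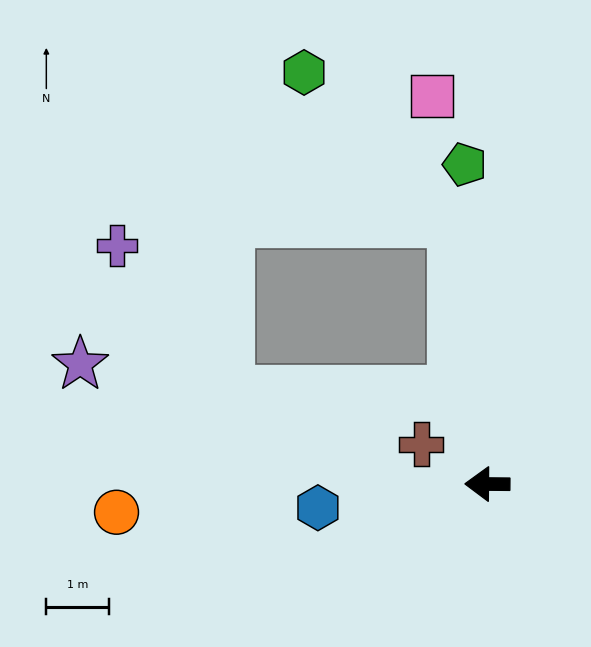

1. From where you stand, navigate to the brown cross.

turn right 31°, forward 1.2 m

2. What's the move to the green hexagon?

blocked — turn right 82°, forward 4.3 m, then turn left 38°, forward 3.4 m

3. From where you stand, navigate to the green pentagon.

turn right 85°, forward 5.1 m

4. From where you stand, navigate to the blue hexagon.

turn left 8°, forward 2.7 m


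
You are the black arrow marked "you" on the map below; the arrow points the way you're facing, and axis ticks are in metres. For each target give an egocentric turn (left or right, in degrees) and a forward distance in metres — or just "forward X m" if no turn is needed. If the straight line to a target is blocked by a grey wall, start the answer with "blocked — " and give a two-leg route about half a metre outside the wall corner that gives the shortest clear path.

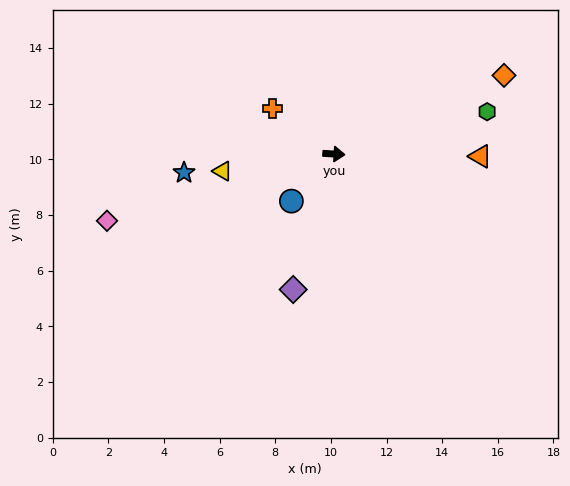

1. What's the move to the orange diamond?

turn left 28°, forward 6.7 m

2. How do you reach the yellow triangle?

turn right 168°, forward 4.0 m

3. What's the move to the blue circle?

turn right 129°, forward 2.3 m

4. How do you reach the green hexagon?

turn left 19°, forward 5.7 m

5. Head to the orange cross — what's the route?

turn left 147°, forward 2.7 m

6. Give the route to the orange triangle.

turn left 3°, forward 5.3 m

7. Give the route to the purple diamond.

turn right 103°, forward 5.1 m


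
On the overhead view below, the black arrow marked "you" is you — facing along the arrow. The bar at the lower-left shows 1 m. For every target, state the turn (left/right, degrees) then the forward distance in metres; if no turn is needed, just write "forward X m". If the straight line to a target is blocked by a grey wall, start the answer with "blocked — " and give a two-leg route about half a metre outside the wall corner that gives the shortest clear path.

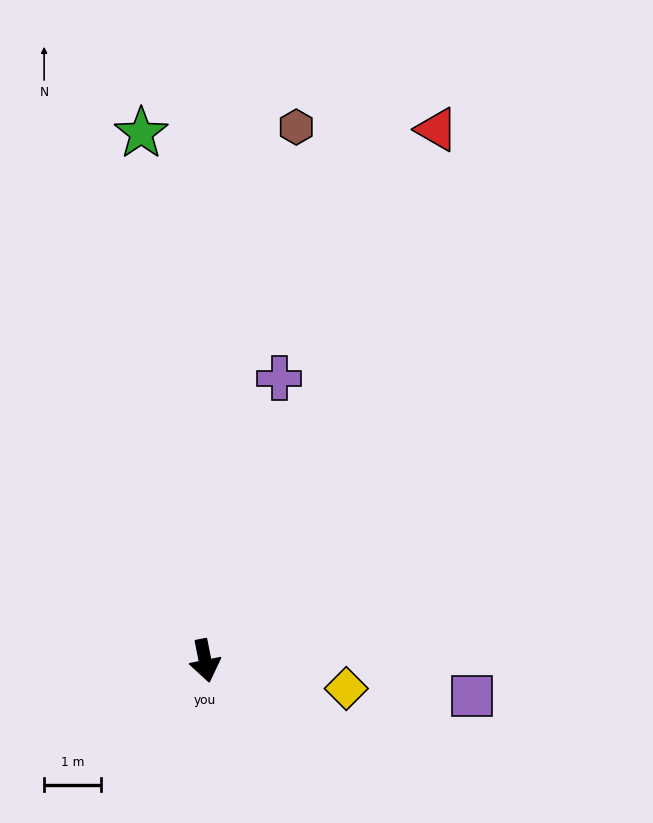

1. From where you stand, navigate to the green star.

turn left 176°, forward 9.3 m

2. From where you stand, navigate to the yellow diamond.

turn left 68°, forward 2.5 m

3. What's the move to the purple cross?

turn left 154°, forward 5.1 m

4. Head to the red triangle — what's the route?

turn left 145°, forward 10.1 m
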